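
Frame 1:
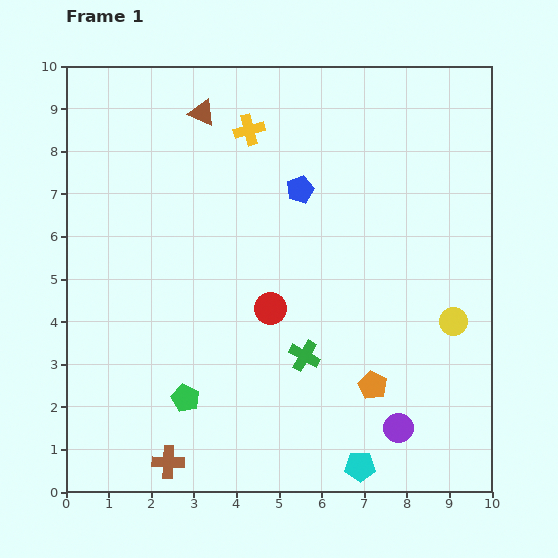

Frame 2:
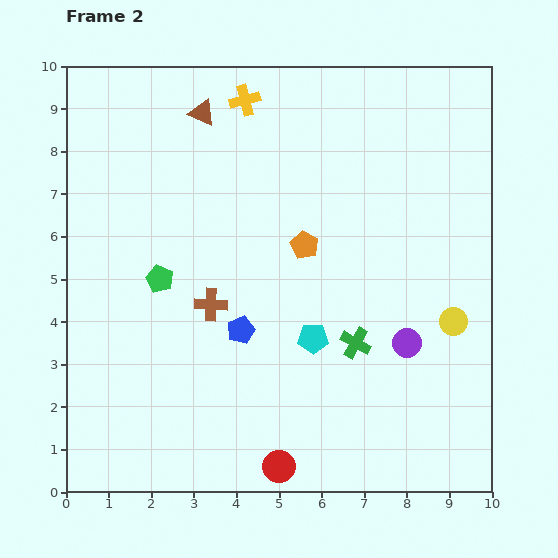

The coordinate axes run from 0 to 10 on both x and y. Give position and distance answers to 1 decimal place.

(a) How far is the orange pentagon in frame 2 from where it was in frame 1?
3.7

The orange pentagon moved from (7.2, 2.5) to (5.6, 5.8), a distance of √(1.6² + 3.3²) ≈ 3.7.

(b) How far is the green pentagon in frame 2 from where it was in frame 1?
2.9

The green pentagon moved from (2.8, 2.2) to (2.2, 5.0), a distance of √(0.6² + 2.8²) ≈ 2.9.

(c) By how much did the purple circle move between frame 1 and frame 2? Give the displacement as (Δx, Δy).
(0.2, 2.0)

The purple circle was at (7.8, 1.5) in frame 1 and (8.0, 3.5) in frame 2.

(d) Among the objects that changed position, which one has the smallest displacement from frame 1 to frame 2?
the yellow cross

(moved 0.7)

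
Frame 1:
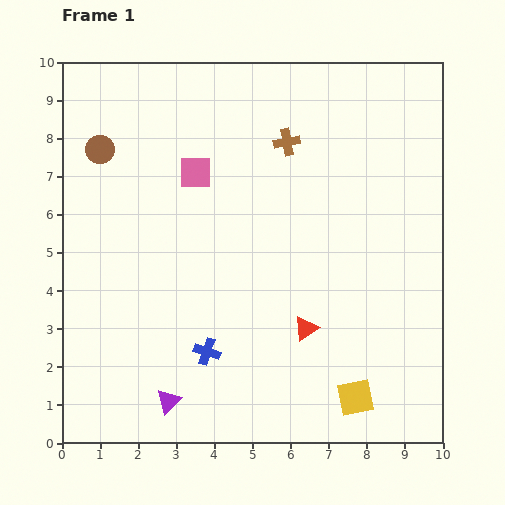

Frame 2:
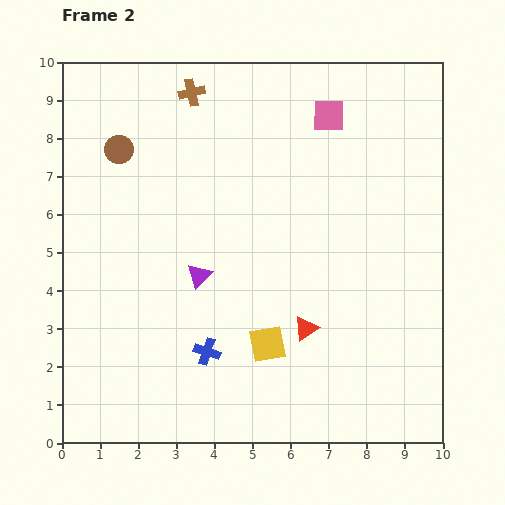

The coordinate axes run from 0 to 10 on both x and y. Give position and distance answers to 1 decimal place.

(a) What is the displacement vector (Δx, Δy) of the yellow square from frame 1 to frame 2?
(-2.3, 1.4)

The yellow square was at (7.7, 1.2) in frame 1 and (5.4, 2.6) in frame 2.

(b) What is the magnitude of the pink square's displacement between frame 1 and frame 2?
3.8

The pink square moved from (3.5, 7.1) to (7.0, 8.6), a distance of √(3.5² + 1.5²) ≈ 3.8.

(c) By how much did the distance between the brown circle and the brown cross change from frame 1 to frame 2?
-2.5

Distance in frame 1: 4.9. Distance in frame 2: 2.4.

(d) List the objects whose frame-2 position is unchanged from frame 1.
the blue cross, the red triangle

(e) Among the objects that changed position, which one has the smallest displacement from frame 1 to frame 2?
the brown circle

(moved 0.5)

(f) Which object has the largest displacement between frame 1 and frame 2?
the pink square

(moved 3.8; next 3.4)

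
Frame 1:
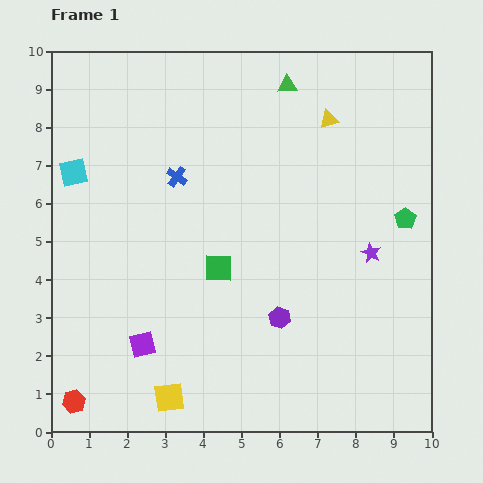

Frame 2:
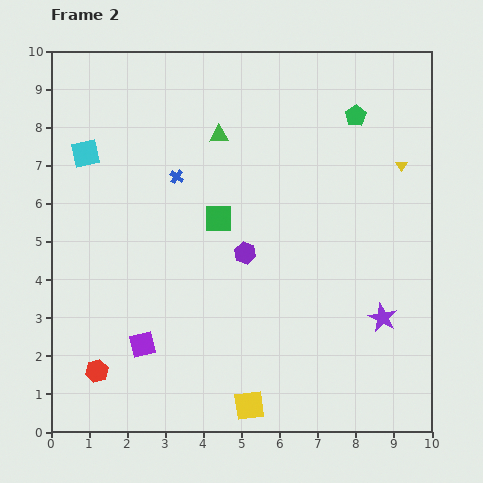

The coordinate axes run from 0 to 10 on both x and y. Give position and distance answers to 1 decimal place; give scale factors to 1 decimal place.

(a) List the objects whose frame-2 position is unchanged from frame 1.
the blue cross, the purple square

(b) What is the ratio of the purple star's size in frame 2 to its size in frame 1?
1.4×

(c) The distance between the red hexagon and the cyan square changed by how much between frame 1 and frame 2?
-0.3

Distance in frame 1: 6.0. Distance in frame 2: 5.7.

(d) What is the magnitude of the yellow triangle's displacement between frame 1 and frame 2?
2.2

The yellow triangle moved from (7.3, 8.2) to (9.2, 7.0), a distance of √(1.9² + 1.2²) ≈ 2.2.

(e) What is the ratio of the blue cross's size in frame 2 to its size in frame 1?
0.7×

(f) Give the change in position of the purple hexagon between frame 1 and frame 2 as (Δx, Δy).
(-0.9, 1.7)

The purple hexagon was at (6.0, 3.0) in frame 1 and (5.1, 4.7) in frame 2.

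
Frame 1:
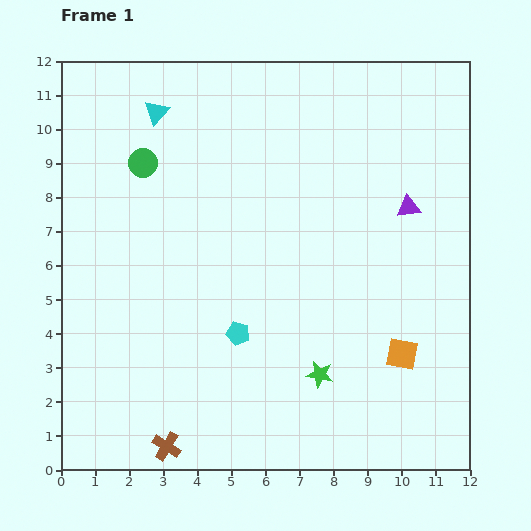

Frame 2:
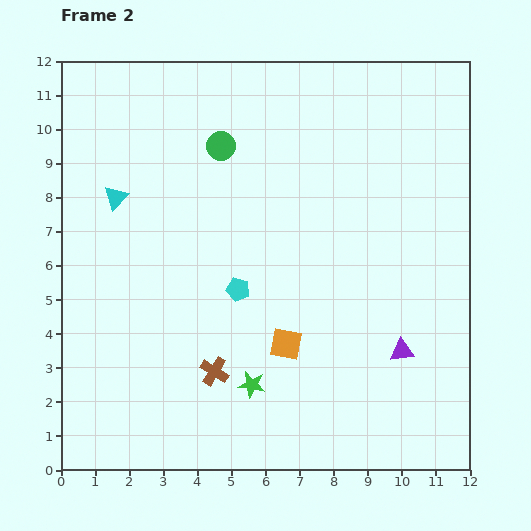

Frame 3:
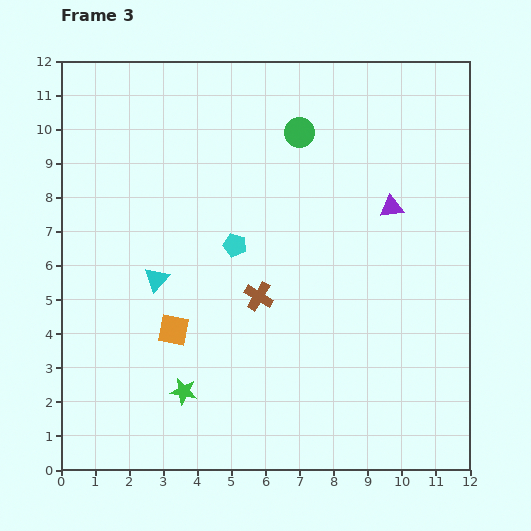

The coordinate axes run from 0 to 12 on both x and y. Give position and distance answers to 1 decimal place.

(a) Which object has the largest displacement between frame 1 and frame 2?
the purple triangle

(moved 4.2; next 3.4)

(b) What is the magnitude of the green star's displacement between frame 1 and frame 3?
4.0

The green star moved from (7.6, 2.8) to (3.6, 2.3), a distance of √(4.0² + 0.5²) ≈ 4.0.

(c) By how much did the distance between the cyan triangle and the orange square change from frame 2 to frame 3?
-5.0

Distance in frame 2: 6.6. Distance in frame 3: 1.6.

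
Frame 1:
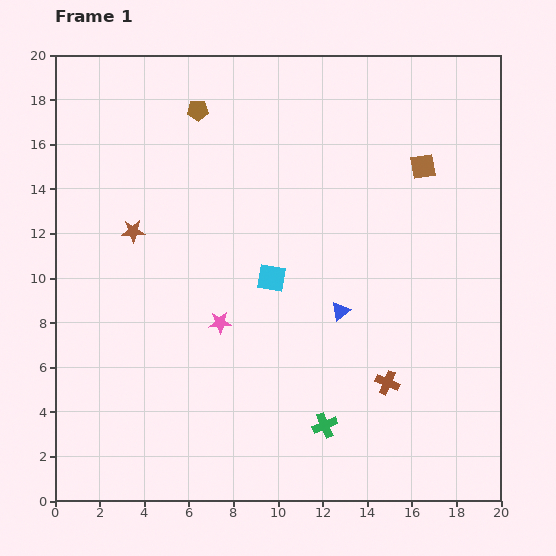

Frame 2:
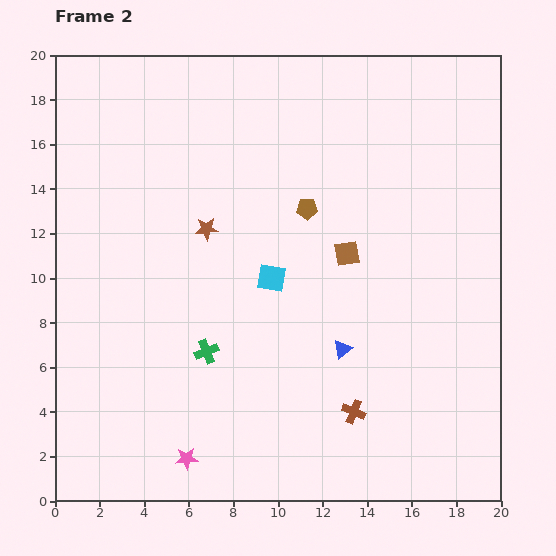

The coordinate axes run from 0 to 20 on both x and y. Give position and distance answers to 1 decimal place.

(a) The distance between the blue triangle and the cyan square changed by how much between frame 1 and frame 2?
+1.1

Distance in frame 1: 3.4. Distance in frame 2: 4.5.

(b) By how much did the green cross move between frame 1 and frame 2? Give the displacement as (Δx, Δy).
(-5.3, 3.3)

The green cross was at (12.1, 3.4) in frame 1 and (6.8, 6.7) in frame 2.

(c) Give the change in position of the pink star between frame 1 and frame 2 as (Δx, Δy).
(-1.5, -6.1)

The pink star was at (7.4, 8.0) in frame 1 and (5.9, 1.9) in frame 2.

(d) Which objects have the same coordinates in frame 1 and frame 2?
the cyan square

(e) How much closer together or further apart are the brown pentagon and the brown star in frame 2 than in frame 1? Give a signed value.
-1.5

Distance in frame 1: 6.1. Distance in frame 2: 4.6.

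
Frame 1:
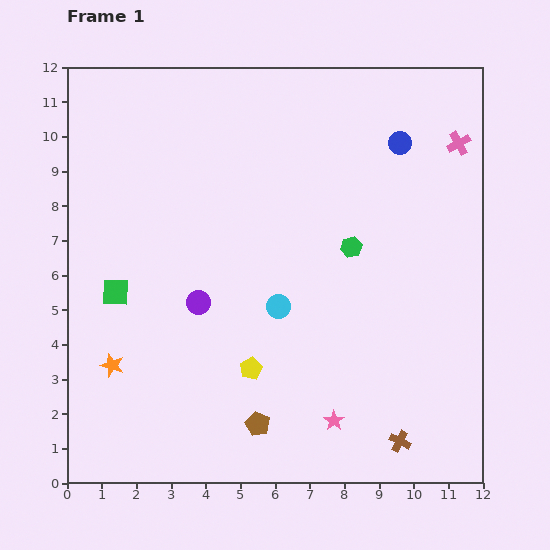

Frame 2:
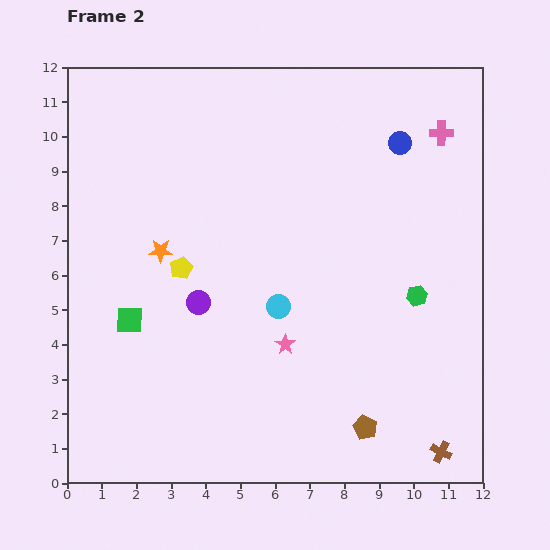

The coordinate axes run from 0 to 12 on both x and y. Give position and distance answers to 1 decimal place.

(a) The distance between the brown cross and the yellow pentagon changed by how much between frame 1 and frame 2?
+4.4

Distance in frame 1: 4.8. Distance in frame 2: 9.2.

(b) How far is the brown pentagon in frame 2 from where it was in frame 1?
3.1

The brown pentagon moved from (5.5, 1.7) to (8.6, 1.6), a distance of √(3.1² + 0.1²) ≈ 3.1.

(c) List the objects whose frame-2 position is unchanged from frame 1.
the cyan circle, the blue circle, the purple circle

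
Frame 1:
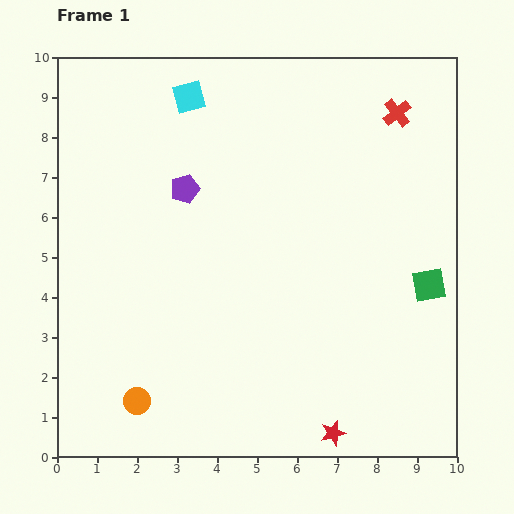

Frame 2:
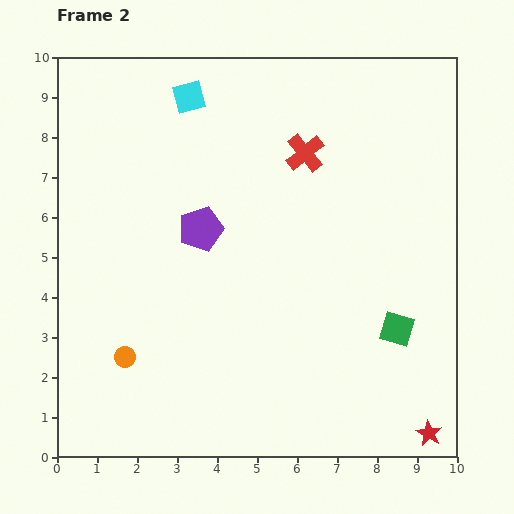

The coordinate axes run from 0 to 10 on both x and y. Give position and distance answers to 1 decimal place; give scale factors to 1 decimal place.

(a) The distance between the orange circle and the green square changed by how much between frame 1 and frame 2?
-1.1

Distance in frame 1: 7.9. Distance in frame 2: 6.8.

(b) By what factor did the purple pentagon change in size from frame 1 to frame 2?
1.5×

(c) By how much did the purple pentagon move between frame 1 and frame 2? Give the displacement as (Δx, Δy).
(0.4, -1.0)

The purple pentagon was at (3.2, 6.7) in frame 1 and (3.6, 5.7) in frame 2.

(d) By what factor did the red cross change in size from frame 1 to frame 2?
1.3×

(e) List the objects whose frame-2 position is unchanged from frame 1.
the cyan square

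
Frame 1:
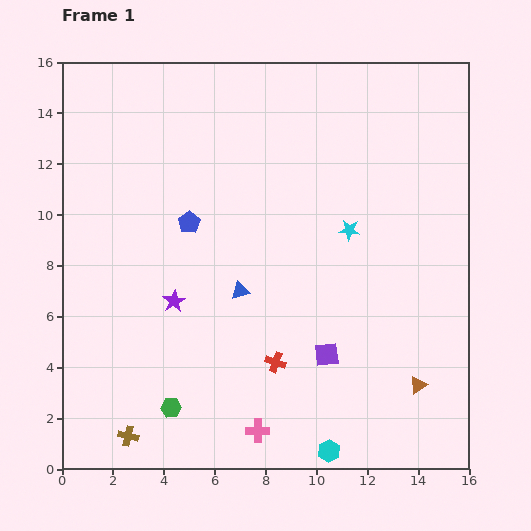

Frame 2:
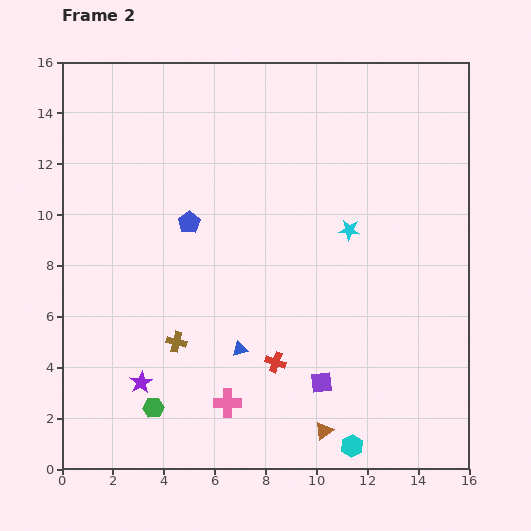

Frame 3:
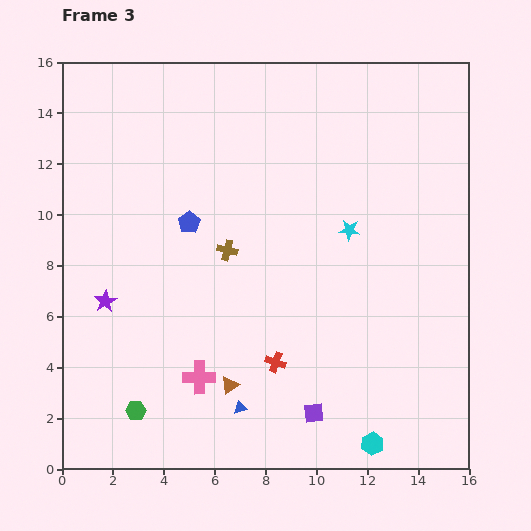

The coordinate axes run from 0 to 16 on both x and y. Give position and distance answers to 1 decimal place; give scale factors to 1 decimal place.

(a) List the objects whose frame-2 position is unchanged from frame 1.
the cyan star, the blue pentagon, the red cross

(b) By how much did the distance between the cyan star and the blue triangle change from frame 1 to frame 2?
+1.5

Distance in frame 1: 4.9. Distance in frame 2: 6.4.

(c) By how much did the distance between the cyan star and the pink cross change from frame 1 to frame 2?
-0.4

Distance in frame 1: 8.7. Distance in frame 2: 8.3.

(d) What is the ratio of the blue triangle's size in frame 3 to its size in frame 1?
0.7×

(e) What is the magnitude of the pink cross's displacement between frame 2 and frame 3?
1.5

The pink cross moved from (6.5, 2.6) to (5.4, 3.6), a distance of √(1.1² + 1.0²) ≈ 1.5.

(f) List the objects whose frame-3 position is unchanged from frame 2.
the cyan star, the blue pentagon, the red cross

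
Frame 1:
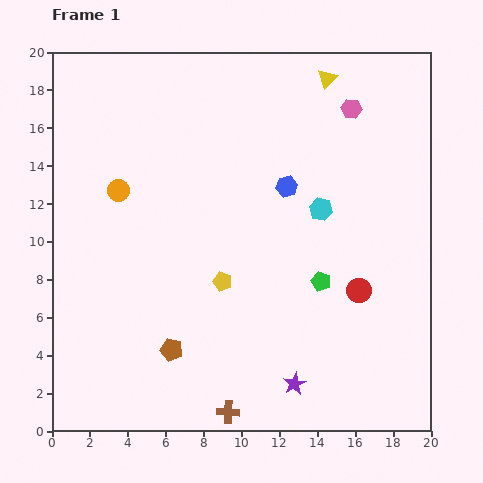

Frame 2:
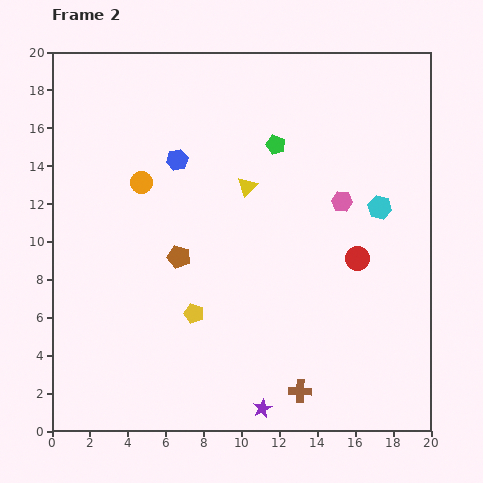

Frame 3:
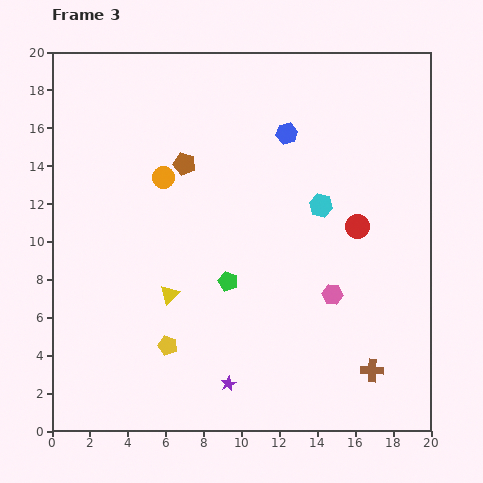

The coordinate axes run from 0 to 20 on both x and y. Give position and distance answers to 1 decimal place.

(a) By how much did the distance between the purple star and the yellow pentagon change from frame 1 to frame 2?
-0.4

Distance in frame 1: 6.6. Distance in frame 2: 6.2.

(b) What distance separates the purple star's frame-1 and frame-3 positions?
3.5

The purple star moved from (12.8, 2.5) to (9.3, 2.5), a distance of √(3.5² + 0.0²) ≈ 3.5.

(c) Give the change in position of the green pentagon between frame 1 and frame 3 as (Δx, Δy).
(-4.9, 0.0)

The green pentagon was at (14.2, 7.9) in frame 1 and (9.3, 7.9) in frame 3.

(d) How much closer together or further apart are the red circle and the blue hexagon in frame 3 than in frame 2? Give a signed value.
-4.7

Distance in frame 2: 10.8. Distance in frame 3: 6.1.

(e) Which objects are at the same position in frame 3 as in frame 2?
none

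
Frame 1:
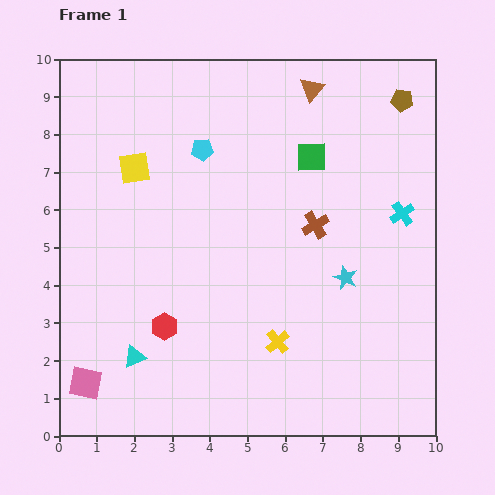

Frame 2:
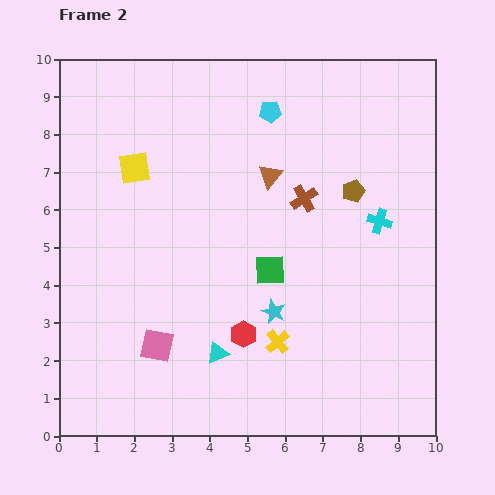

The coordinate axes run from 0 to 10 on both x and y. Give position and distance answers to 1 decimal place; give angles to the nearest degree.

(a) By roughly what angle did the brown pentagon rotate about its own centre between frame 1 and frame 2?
27° counter-clockwise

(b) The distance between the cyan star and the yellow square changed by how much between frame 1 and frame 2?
-1.0

Distance in frame 1: 6.3. Distance in frame 2: 5.3.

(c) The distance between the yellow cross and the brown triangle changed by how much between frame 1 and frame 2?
-2.4

Distance in frame 1: 6.8. Distance in frame 2: 4.4.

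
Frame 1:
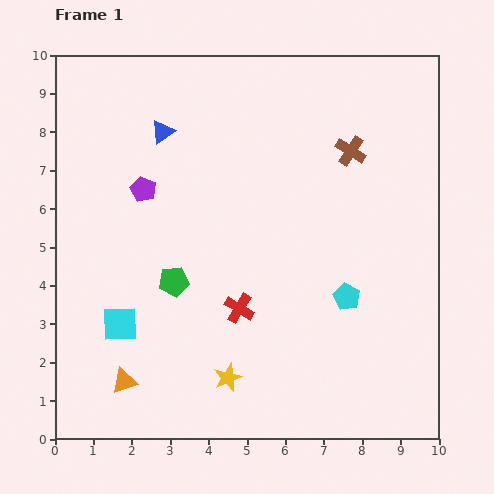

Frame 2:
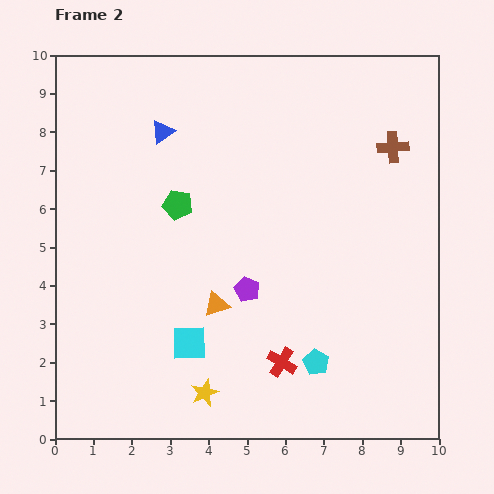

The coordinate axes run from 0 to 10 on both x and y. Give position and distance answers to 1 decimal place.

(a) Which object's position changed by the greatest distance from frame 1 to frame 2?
the purple pentagon

(moved 3.7; next 3.1)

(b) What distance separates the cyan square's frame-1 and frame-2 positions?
1.9

The cyan square moved from (1.7, 3.0) to (3.5, 2.5), a distance of √(1.8² + 0.5²) ≈ 1.9.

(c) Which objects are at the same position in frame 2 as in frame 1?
the blue triangle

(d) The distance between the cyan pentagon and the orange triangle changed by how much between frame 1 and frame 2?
-3.2

Distance in frame 1: 6.2. Distance in frame 2: 3.0.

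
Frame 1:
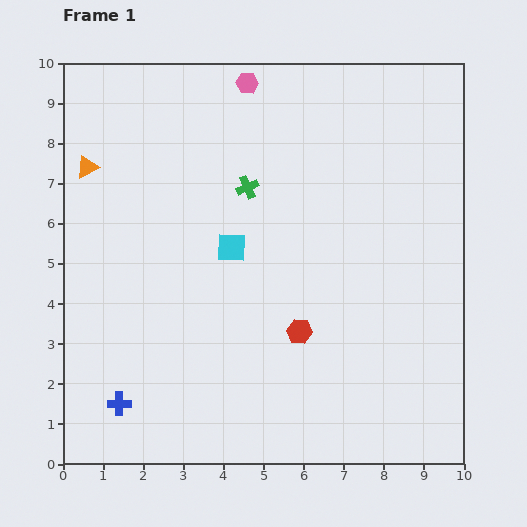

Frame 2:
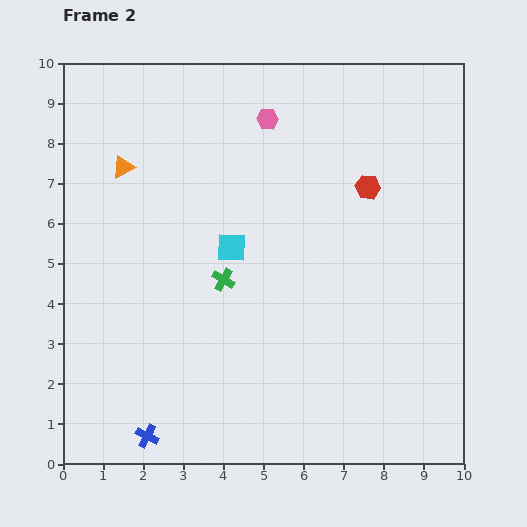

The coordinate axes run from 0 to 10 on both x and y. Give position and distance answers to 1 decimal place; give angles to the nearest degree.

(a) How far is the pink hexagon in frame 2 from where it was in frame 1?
1.0

The pink hexagon moved from (4.6, 9.5) to (5.1, 8.6), a distance of √(0.5² + 0.9²) ≈ 1.0.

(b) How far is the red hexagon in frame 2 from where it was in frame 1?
4.0

The red hexagon moved from (5.9, 3.3) to (7.6, 6.9), a distance of √(1.7² + 3.6²) ≈ 4.0.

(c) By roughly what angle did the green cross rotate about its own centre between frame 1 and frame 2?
36° counter-clockwise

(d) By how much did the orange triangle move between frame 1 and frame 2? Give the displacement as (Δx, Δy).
(0.9, 0.0)

The orange triangle was at (0.6, 7.4) in frame 1 and (1.5, 7.4) in frame 2.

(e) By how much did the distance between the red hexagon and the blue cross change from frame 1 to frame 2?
+3.5

Distance in frame 1: 4.8. Distance in frame 2: 8.3.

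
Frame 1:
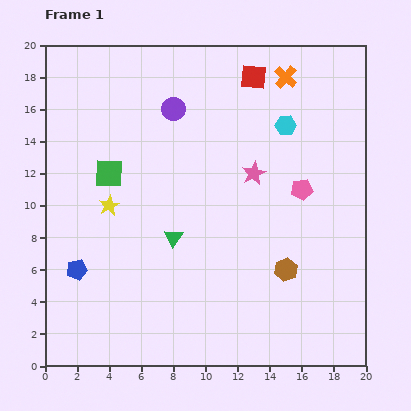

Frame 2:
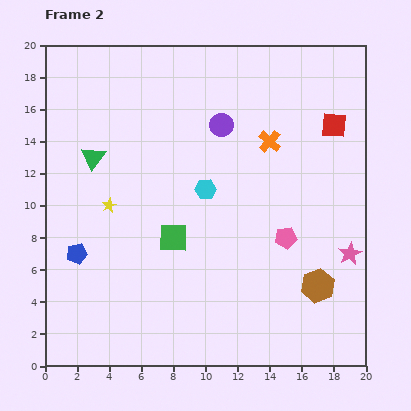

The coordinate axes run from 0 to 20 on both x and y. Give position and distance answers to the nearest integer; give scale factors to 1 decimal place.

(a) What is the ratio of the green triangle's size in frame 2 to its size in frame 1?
1.3×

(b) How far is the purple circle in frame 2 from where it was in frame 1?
3

The purple circle moved from (8, 16) to (11, 15), a distance of √(3² + 1²) ≈ 3.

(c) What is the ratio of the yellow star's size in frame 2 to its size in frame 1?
0.7×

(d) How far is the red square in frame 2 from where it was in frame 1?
6

The red square moved from (13, 18) to (18, 15), a distance of √(5² + 3²) ≈ 6.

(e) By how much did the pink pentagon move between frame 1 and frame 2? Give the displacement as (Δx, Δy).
(-1, -3)

The pink pentagon was at (16, 11) in frame 1 and (15, 8) in frame 2.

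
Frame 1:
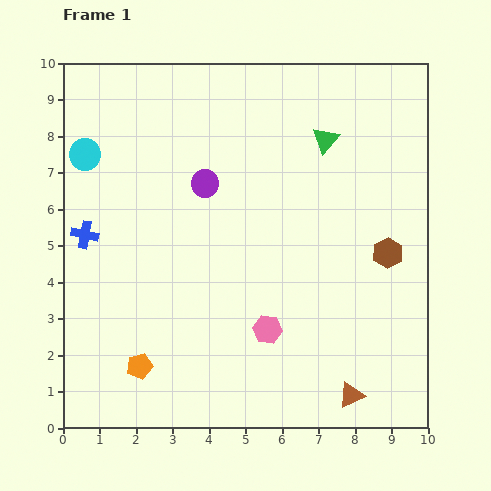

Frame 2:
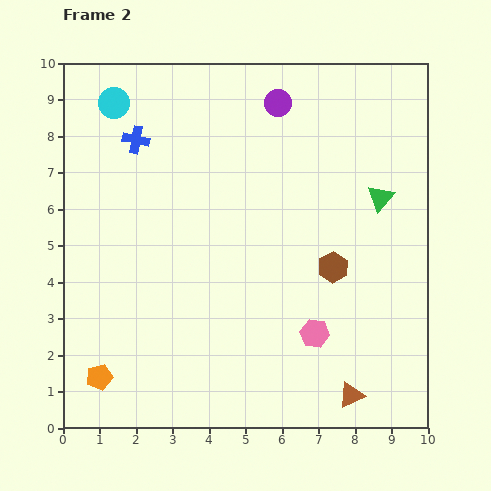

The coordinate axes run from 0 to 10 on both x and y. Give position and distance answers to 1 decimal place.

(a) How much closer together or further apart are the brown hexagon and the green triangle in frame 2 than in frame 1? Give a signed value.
-1.2

Distance in frame 1: 3.5. Distance in frame 2: 2.3.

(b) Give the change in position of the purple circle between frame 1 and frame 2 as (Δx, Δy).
(2.0, 2.2)

The purple circle was at (3.9, 6.7) in frame 1 and (5.9, 8.9) in frame 2.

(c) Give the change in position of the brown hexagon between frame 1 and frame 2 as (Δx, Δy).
(-1.5, -0.4)

The brown hexagon was at (8.9, 4.8) in frame 1 and (7.4, 4.4) in frame 2.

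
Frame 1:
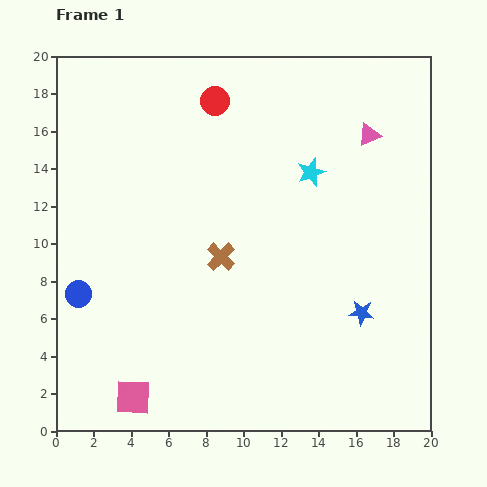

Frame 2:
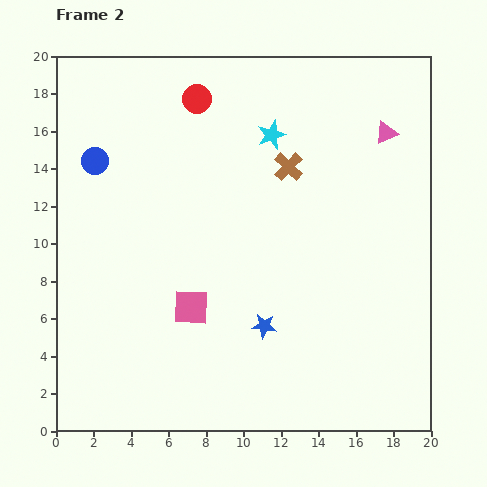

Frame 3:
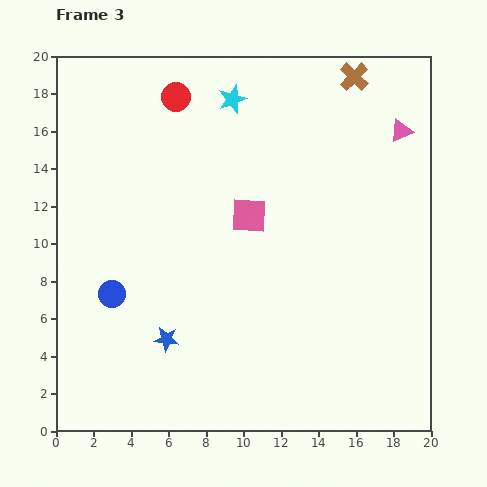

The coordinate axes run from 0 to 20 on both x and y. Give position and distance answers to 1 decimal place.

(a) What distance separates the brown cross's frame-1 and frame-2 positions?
6.0

The brown cross moved from (8.8, 9.3) to (12.4, 14.1), a distance of √(3.6² + 4.8²) ≈ 6.0.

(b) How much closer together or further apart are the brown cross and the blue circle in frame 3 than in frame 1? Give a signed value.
+9.4

Distance in frame 1: 7.9. Distance in frame 3: 17.3.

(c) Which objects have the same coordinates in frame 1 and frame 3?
none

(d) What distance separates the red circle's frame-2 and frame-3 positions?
1.1

The red circle moved from (7.5, 17.7) to (6.4, 17.8), a distance of √(1.1² + 0.1²) ≈ 1.1.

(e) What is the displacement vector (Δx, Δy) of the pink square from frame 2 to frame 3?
(3.1, 4.9)

The pink square was at (7.2, 6.6) in frame 2 and (10.3, 11.5) in frame 3.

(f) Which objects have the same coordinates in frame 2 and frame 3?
none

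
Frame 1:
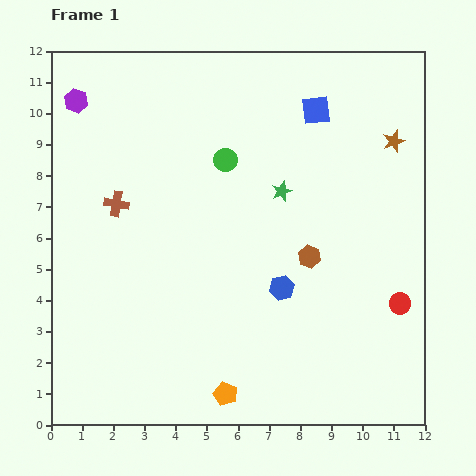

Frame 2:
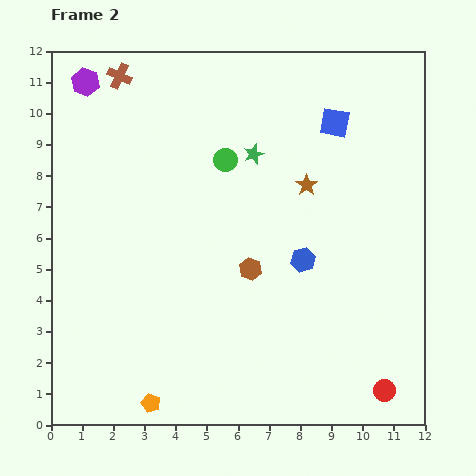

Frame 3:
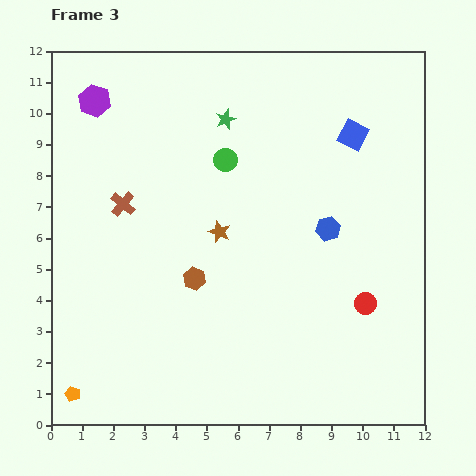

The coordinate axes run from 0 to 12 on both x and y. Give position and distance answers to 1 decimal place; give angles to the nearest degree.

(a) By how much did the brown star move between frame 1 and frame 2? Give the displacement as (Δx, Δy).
(-2.8, -1.4)

The brown star was at (11.0, 9.1) in frame 1 and (8.2, 7.7) in frame 2.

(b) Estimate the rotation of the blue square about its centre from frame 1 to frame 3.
34° clockwise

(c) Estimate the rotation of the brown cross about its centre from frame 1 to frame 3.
30° clockwise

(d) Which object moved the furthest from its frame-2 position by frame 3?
the brown cross

(moved 4.1; next 3.2)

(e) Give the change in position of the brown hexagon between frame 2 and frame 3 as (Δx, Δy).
(-1.8, -0.3)

The brown hexagon was at (6.4, 5.0) in frame 2 and (4.6, 4.7) in frame 3.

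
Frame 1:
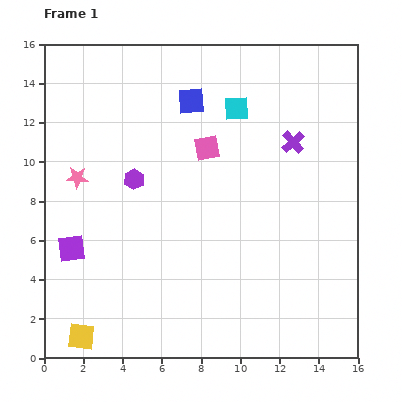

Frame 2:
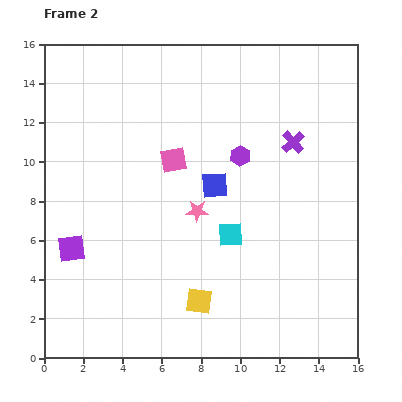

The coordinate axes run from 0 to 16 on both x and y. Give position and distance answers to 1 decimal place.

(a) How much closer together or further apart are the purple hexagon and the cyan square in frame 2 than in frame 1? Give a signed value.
-2.3

Distance in frame 1: 6.3. Distance in frame 2: 4.0.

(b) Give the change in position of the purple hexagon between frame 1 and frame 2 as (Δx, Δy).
(5.4, 1.2)

The purple hexagon was at (4.6, 9.1) in frame 1 and (10.0, 10.3) in frame 2.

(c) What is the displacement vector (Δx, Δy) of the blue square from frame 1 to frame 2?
(1.2, -4.3)

The blue square was at (7.5, 13.1) in frame 1 and (8.7, 8.8) in frame 2.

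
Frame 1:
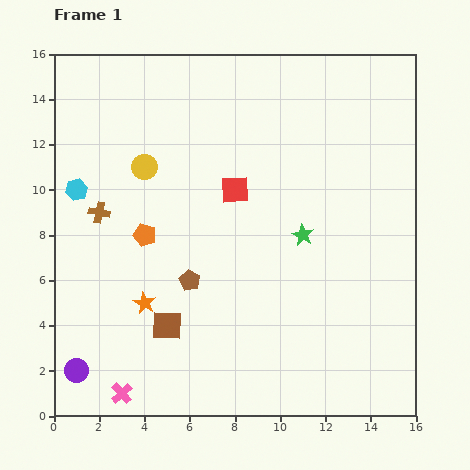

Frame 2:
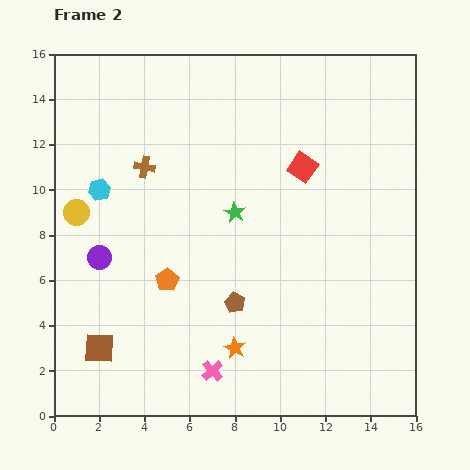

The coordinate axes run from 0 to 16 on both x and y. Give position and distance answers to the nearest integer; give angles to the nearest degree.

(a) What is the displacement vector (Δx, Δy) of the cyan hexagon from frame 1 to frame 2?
(1, 0)

The cyan hexagon was at (1, 10) in frame 1 and (2, 10) in frame 2.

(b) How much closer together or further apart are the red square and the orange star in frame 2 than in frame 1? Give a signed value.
+3

Distance in frame 1: 6. Distance in frame 2: 9.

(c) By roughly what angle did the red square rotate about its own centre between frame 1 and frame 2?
37° clockwise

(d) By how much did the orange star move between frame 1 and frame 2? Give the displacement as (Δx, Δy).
(4, -2)

The orange star was at (4, 5) in frame 1 and (8, 3) in frame 2.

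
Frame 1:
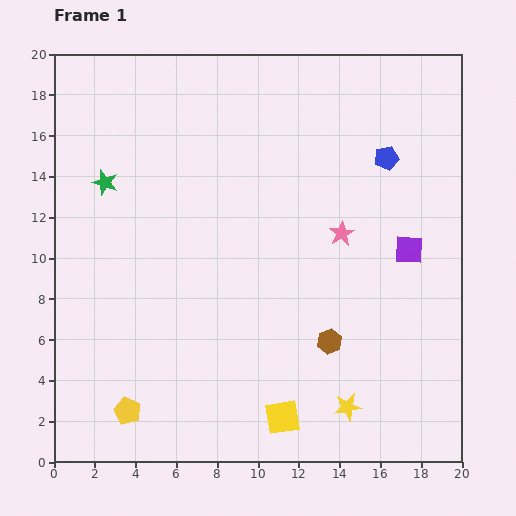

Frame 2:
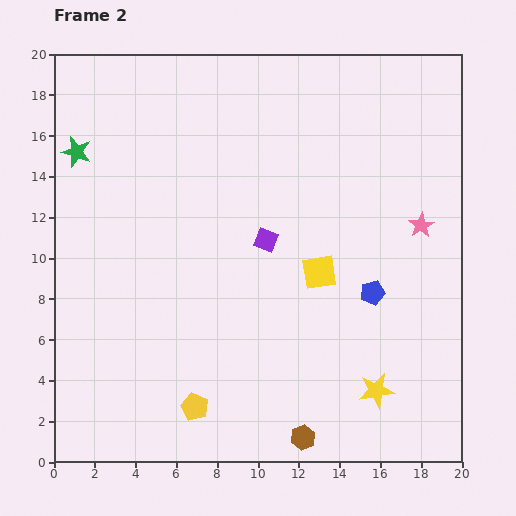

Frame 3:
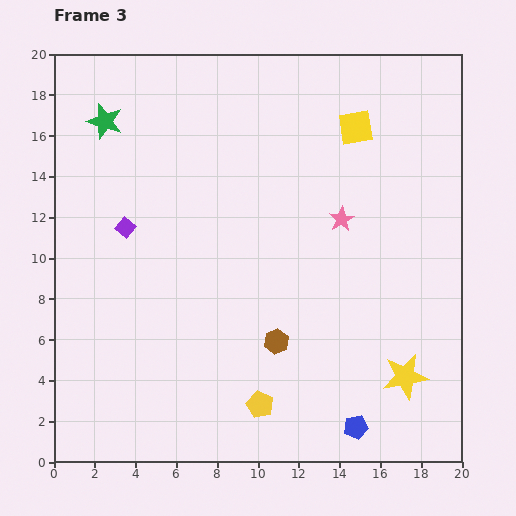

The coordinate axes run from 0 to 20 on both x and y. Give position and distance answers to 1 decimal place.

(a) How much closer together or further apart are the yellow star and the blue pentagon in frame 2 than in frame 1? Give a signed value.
-7.5

Distance in frame 1: 12.3. Distance in frame 2: 4.8.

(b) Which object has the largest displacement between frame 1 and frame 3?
the yellow square

(moved 14.6; next 13.9)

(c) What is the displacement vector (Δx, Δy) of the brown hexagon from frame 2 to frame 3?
(-1.3, 4.7)

The brown hexagon was at (12.2, 1.2) in frame 2 and (10.9, 5.9) in frame 3.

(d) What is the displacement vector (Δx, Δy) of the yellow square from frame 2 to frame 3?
(1.8, 7.1)

The yellow square was at (13.0, 9.3) in frame 2 and (14.8, 16.4) in frame 3.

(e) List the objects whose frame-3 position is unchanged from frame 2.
none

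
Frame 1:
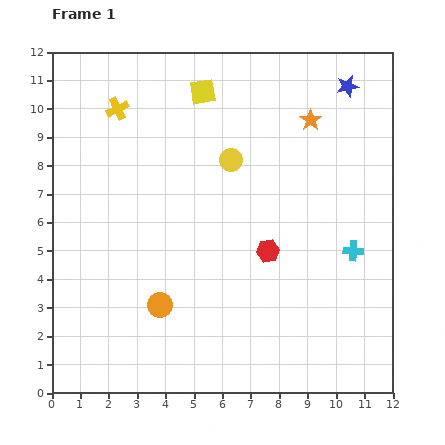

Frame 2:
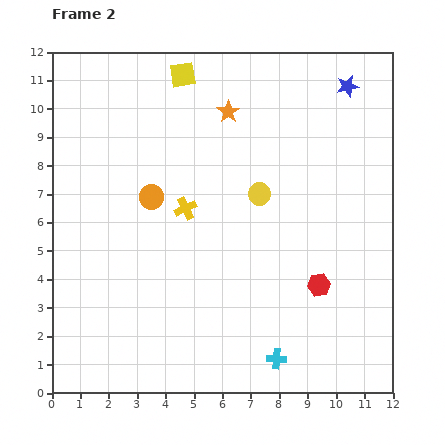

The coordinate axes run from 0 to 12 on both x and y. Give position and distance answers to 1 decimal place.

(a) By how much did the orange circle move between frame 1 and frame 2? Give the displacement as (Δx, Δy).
(-0.3, 3.8)

The orange circle was at (3.8, 3.1) in frame 1 and (3.5, 6.9) in frame 2.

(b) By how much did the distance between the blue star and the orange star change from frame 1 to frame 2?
+2.5

Distance in frame 1: 1.8. Distance in frame 2: 4.3.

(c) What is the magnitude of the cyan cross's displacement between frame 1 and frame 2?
4.7

The cyan cross moved from (10.6, 5.0) to (7.9, 1.2), a distance of √(2.7² + 3.8²) ≈ 4.7.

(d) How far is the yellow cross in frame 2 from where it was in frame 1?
4.2

The yellow cross moved from (2.3, 10.0) to (4.7, 6.5), a distance of √(2.4² + 3.5²) ≈ 4.2.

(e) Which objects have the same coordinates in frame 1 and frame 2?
the blue star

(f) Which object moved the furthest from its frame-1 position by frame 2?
the cyan cross

(moved 4.7; next 4.2)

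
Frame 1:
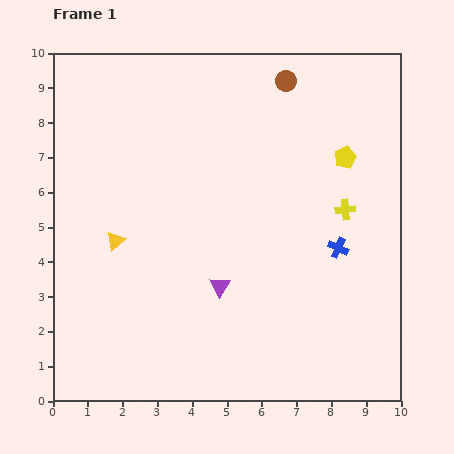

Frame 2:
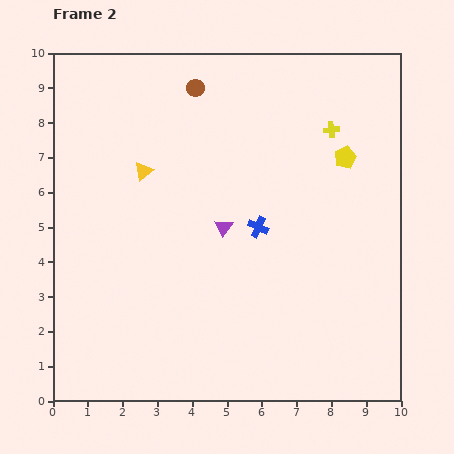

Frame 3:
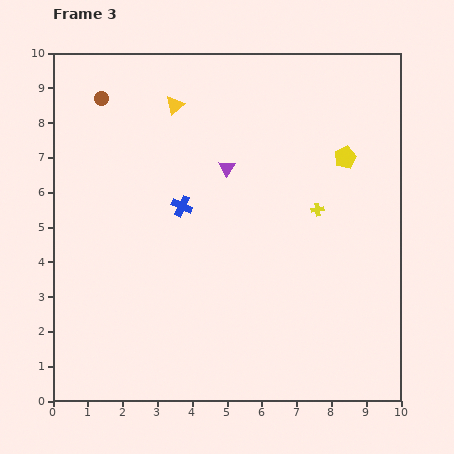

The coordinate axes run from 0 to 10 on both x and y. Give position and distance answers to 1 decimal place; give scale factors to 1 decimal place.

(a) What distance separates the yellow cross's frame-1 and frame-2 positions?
2.3

The yellow cross moved from (8.4, 5.5) to (8.0, 7.8), a distance of √(0.4² + 2.3²) ≈ 2.3.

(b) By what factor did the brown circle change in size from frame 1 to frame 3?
0.7×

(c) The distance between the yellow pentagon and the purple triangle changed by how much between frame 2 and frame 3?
-0.6

Distance in frame 2: 4.0. Distance in frame 3: 3.4.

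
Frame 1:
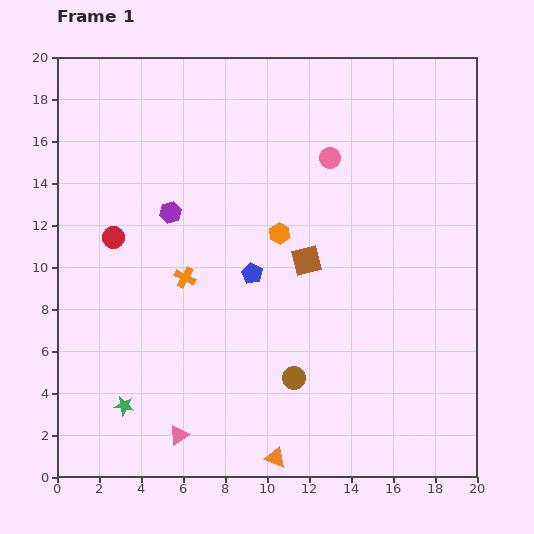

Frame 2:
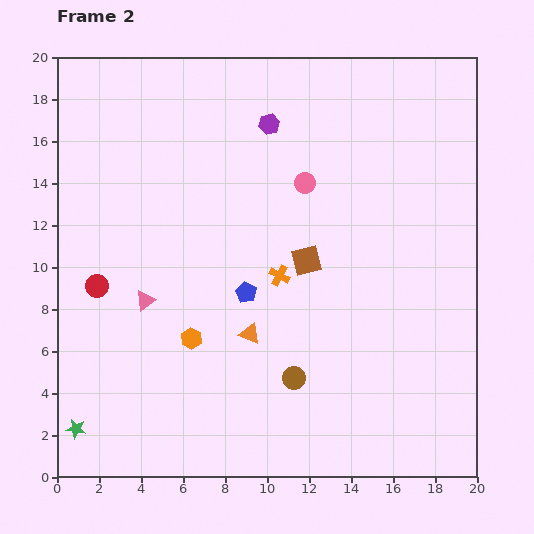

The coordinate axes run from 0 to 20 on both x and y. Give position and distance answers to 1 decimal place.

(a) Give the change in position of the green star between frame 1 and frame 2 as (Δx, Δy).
(-2.3, -1.1)

The green star was at (3.2, 3.4) in frame 1 and (0.9, 2.3) in frame 2.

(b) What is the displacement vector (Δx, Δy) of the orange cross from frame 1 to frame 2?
(4.5, 0.1)

The orange cross was at (6.1, 9.5) in frame 1 and (10.6, 9.6) in frame 2.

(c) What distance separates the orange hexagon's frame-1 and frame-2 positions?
6.5

The orange hexagon moved from (10.6, 11.6) to (6.4, 6.6), a distance of √(4.2² + 5.0²) ≈ 6.5.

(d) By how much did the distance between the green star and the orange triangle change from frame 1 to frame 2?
+1.8

Distance in frame 1: 7.6. Distance in frame 2: 9.4.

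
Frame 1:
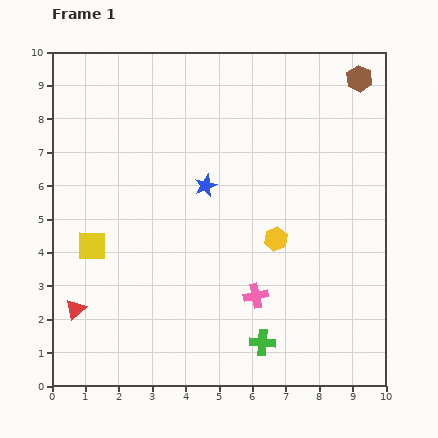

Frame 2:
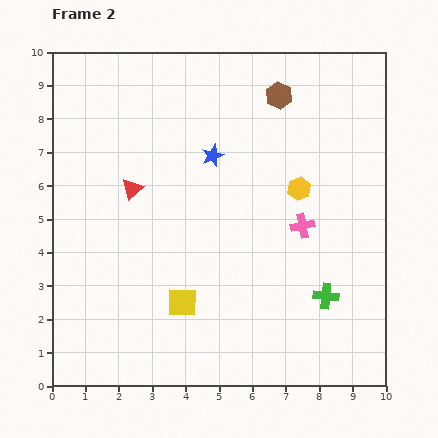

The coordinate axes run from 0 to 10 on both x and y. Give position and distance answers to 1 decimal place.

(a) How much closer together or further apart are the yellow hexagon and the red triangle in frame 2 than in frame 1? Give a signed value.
-1.4

Distance in frame 1: 6.4. Distance in frame 2: 5.0.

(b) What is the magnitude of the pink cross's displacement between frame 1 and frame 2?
2.5

The pink cross moved from (6.1, 2.7) to (7.5, 4.8), a distance of √(1.4² + 2.1²) ≈ 2.5.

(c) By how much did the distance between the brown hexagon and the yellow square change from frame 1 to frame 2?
-2.6

Distance in frame 1: 9.4. Distance in frame 2: 6.8.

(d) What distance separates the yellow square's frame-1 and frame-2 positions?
3.2

The yellow square moved from (1.2, 4.2) to (3.9, 2.5), a distance of √(2.7² + 1.7²) ≈ 3.2.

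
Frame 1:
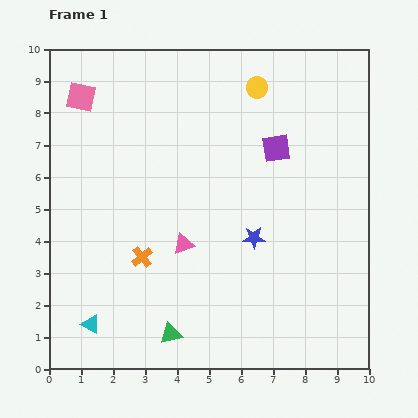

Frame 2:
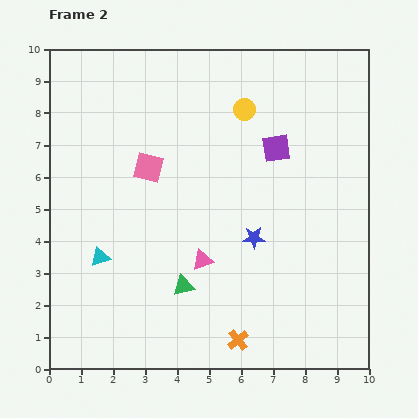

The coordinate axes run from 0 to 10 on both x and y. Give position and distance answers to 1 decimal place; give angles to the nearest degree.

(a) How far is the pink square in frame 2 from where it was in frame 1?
3.0

The pink square moved from (1.0, 8.5) to (3.1, 6.3), a distance of √(2.1² + 2.2²) ≈ 3.0.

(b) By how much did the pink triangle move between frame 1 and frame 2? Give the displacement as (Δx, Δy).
(0.6, -0.5)

The pink triangle was at (4.2, 3.9) in frame 1 and (4.8, 3.4) in frame 2.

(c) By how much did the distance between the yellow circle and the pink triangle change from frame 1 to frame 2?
-0.5

Distance in frame 1: 5.4. Distance in frame 2: 4.9.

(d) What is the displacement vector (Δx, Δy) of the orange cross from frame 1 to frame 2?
(3.0, -2.6)

The orange cross was at (2.9, 3.5) in frame 1 and (5.9, 0.9) in frame 2.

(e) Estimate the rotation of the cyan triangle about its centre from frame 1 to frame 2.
48° counter-clockwise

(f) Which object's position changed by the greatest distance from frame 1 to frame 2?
the orange cross

(moved 4.0; next 3.0)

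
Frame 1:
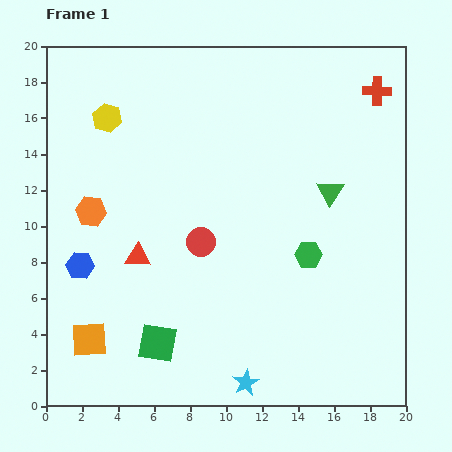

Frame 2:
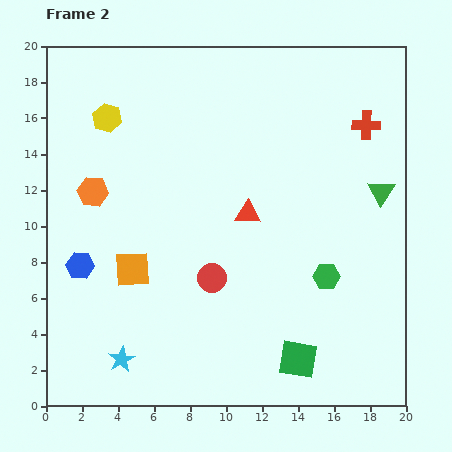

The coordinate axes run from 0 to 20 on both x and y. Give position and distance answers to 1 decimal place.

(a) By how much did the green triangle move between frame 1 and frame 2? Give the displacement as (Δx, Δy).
(2.8, 0.0)

The green triangle was at (15.8, 11.9) in frame 1 and (18.6, 11.9) in frame 2.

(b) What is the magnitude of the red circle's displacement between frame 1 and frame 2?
2.1

The red circle moved from (8.6, 9.1) to (9.2, 7.1), a distance of √(0.6² + 2.0²) ≈ 2.1.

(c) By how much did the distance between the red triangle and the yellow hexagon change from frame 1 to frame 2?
+1.5

Distance in frame 1: 7.9. Distance in frame 2: 9.4.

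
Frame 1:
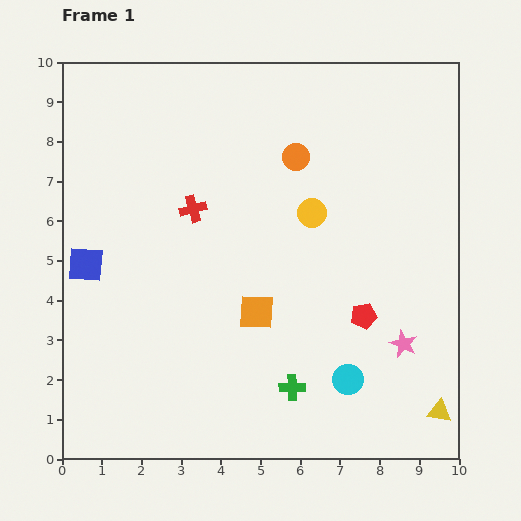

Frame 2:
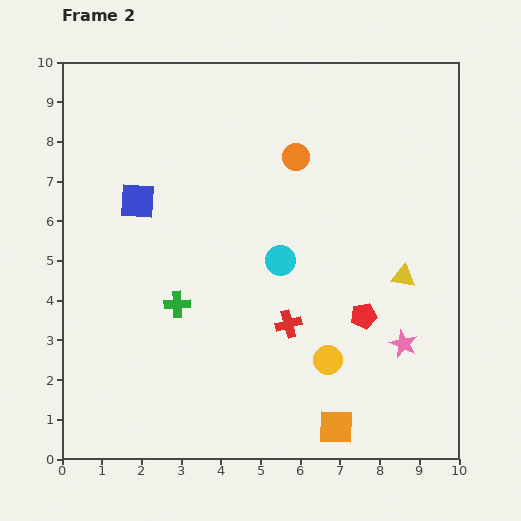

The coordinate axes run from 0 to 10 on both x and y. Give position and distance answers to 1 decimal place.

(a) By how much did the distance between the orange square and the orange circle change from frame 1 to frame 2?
+2.9

Distance in frame 1: 4.0. Distance in frame 2: 6.9.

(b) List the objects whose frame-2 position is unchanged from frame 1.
the pink star, the red pentagon, the orange circle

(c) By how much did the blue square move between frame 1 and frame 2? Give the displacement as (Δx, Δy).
(1.3, 1.6)

The blue square was at (0.6, 4.9) in frame 1 and (1.9, 6.5) in frame 2.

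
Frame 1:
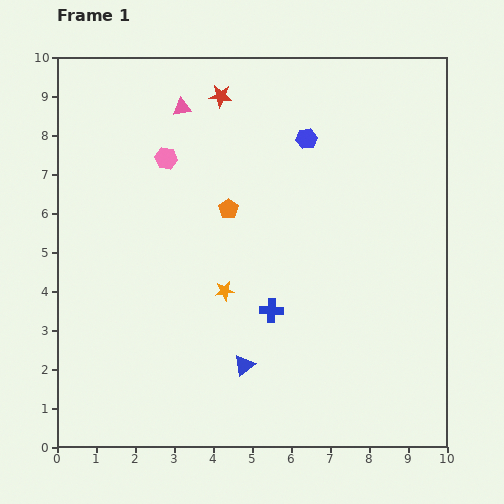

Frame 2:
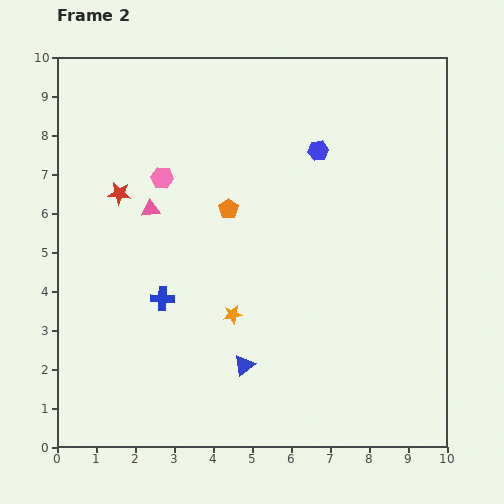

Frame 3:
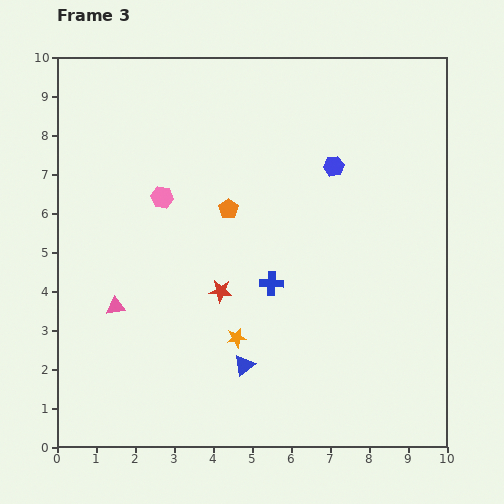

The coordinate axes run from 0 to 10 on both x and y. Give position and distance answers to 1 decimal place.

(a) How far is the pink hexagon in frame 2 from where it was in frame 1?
0.5

The pink hexagon moved from (2.8, 7.4) to (2.7, 6.9), a distance of √(0.1² + 0.5²) ≈ 0.5.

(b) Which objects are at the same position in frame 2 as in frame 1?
the blue triangle, the orange pentagon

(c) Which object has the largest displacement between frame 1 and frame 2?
the red star

(moved 3.6; next 2.8)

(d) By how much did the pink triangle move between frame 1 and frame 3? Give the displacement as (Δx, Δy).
(-1.7, -5.1)

The pink triangle was at (3.2, 8.7) in frame 1 and (1.5, 3.6) in frame 3.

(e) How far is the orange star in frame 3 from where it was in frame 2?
0.6

The orange star moved from (4.5, 3.4) to (4.6, 2.8), a distance of √(0.1² + 0.6²) ≈ 0.6.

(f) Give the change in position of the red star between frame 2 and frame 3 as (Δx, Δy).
(2.6, -2.5)

The red star was at (1.6, 6.5) in frame 2 and (4.2, 4.0) in frame 3.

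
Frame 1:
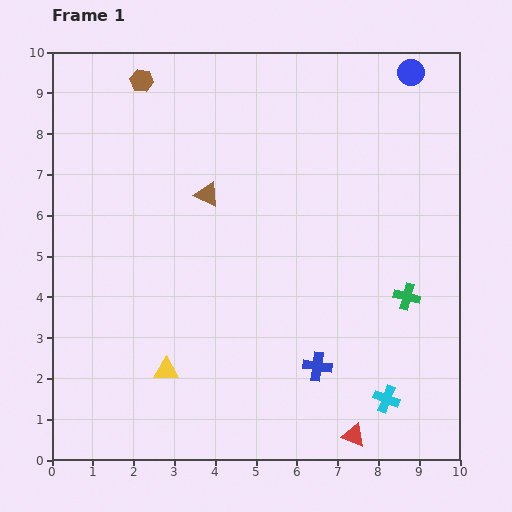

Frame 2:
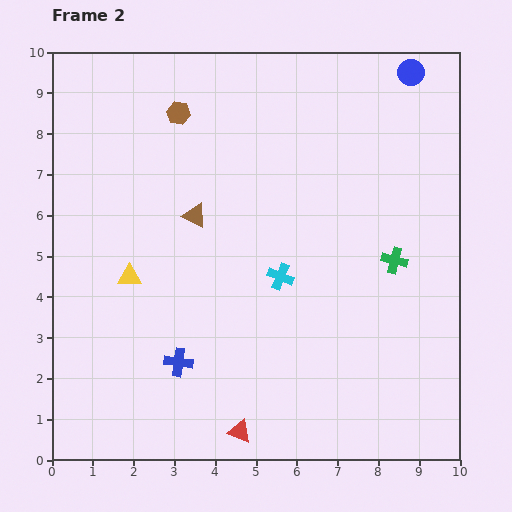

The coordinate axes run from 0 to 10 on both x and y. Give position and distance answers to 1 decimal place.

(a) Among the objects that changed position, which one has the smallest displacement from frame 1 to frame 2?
the brown triangle

(moved 0.6)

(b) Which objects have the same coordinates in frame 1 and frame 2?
the blue circle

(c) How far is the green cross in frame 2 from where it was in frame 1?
0.9

The green cross moved from (8.7, 4.0) to (8.4, 4.9), a distance of √(0.3² + 0.9²) ≈ 0.9.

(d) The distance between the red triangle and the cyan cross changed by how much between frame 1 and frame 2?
+2.7

Distance in frame 1: 1.2. Distance in frame 2: 3.9.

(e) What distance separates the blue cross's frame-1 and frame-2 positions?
3.4

The blue cross moved from (6.5, 2.3) to (3.1, 2.4), a distance of √(3.4² + 0.1²) ≈ 3.4.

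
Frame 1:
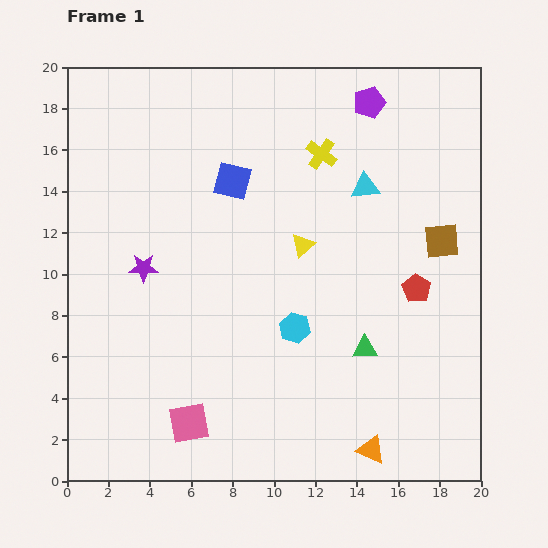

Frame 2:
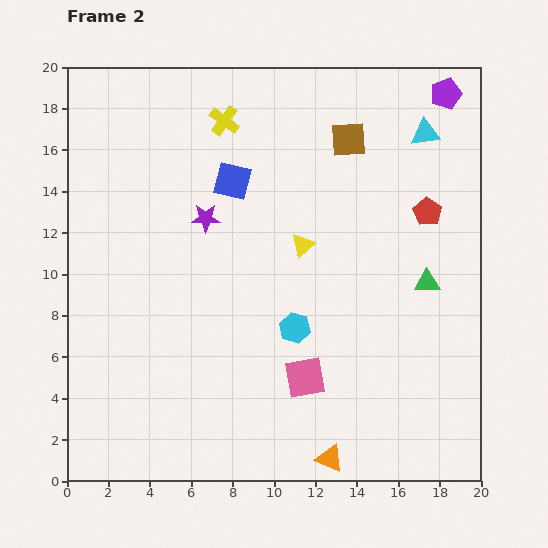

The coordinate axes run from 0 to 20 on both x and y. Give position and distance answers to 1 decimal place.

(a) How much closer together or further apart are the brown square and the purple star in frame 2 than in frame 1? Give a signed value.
-6.6

Distance in frame 1: 14.5. Distance in frame 2: 7.9.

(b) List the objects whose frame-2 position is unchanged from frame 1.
the blue square, the cyan hexagon, the yellow triangle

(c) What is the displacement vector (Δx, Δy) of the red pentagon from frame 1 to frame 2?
(0.5, 3.7)

The red pentagon was at (16.9, 9.3) in frame 1 and (17.4, 13.0) in frame 2.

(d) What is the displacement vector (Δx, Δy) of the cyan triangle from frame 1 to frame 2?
(2.9, 2.6)

The cyan triangle was at (14.4, 14.2) in frame 1 and (17.3, 16.8) in frame 2.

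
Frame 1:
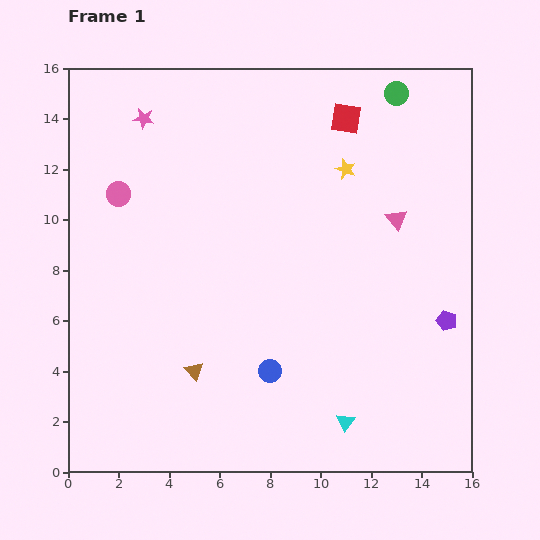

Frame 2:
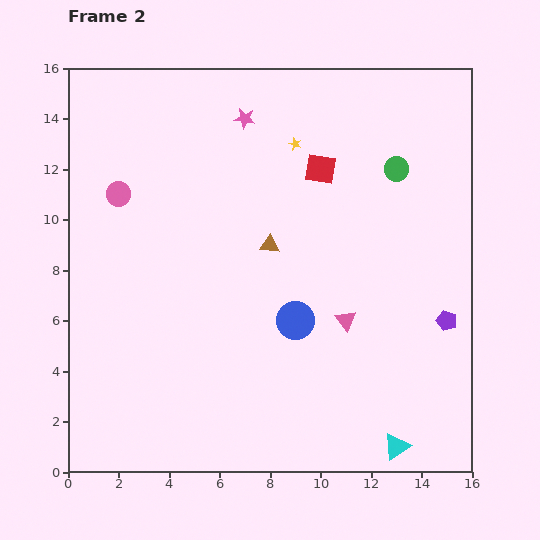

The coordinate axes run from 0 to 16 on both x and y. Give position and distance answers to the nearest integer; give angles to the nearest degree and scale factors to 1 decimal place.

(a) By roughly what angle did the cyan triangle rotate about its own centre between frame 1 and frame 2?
21° clockwise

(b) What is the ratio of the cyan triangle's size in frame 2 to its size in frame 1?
1.5×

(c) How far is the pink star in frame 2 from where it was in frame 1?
4

The pink star moved from (3, 14) to (7, 14), a distance of √(4² + 0²) ≈ 4.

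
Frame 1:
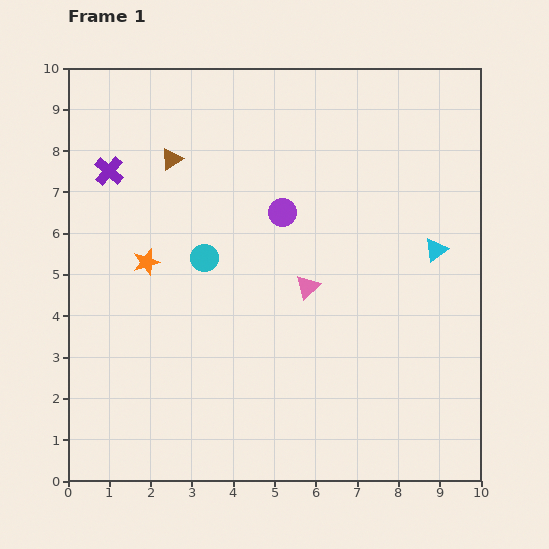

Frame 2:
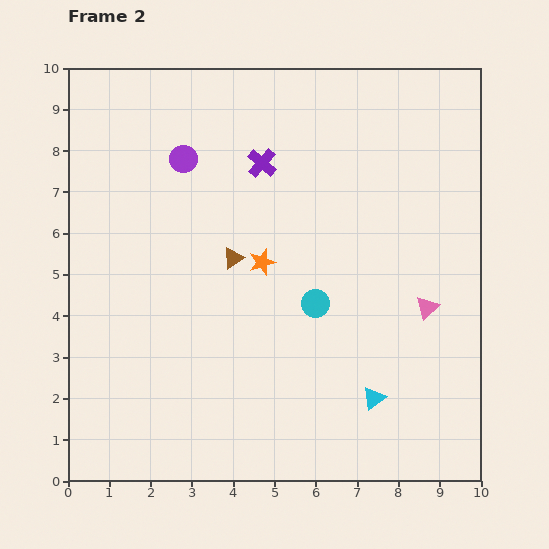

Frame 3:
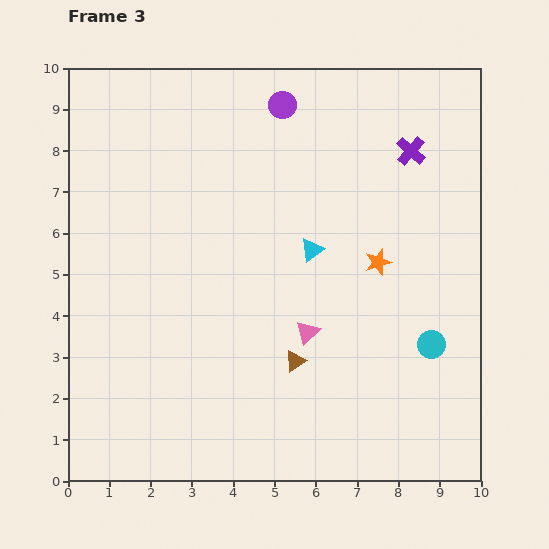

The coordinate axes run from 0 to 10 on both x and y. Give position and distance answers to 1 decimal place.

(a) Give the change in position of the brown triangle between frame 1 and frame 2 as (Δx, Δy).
(1.5, -2.4)

The brown triangle was at (2.5, 7.8) in frame 1 and (4.0, 5.4) in frame 2.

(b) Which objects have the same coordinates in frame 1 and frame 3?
none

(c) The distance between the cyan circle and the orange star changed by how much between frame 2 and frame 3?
+0.8

Distance in frame 2: 1.6. Distance in frame 3: 2.4.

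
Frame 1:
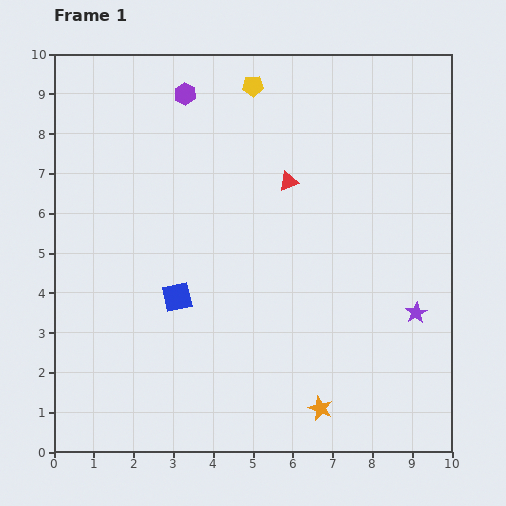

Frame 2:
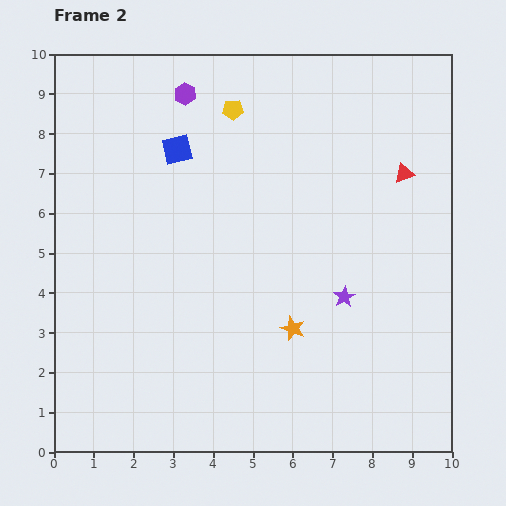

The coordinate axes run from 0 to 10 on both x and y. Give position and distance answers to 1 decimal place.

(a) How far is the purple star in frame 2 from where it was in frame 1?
1.8

The purple star moved from (9.1, 3.5) to (7.3, 3.9), a distance of √(1.8² + 0.4²) ≈ 1.8.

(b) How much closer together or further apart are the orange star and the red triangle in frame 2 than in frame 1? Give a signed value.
-1.0

Distance in frame 1: 5.8. Distance in frame 2: 4.8.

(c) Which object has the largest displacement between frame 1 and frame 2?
the blue square

(moved 3.7; next 2.9)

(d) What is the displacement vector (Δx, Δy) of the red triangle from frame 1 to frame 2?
(2.9, 0.2)

The red triangle was at (5.9, 6.8) in frame 1 and (8.8, 7.0) in frame 2.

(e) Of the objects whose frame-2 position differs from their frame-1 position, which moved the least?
the yellow pentagon

(moved 0.8)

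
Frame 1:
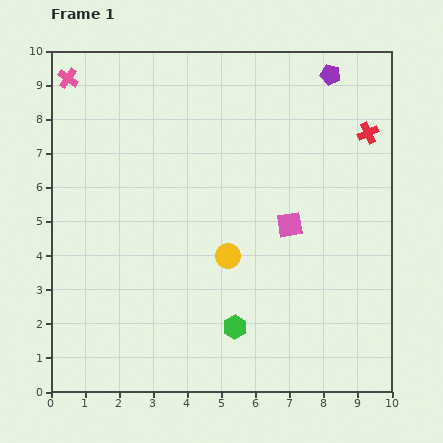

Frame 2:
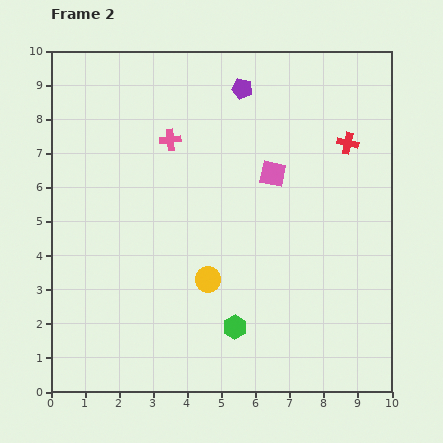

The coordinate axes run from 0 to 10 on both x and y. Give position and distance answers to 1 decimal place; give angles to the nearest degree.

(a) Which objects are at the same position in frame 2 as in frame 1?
the green hexagon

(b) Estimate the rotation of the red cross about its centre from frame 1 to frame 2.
35° clockwise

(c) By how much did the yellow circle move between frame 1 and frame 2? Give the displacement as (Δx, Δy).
(-0.6, -0.7)

The yellow circle was at (5.2, 4.0) in frame 1 and (4.6, 3.3) in frame 2.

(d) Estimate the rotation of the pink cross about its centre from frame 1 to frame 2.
40° counter-clockwise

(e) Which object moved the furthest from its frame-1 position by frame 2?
the pink cross

(moved 3.5; next 2.6)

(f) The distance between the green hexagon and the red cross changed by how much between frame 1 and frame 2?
-0.6

Distance in frame 1: 6.9. Distance in frame 2: 6.3.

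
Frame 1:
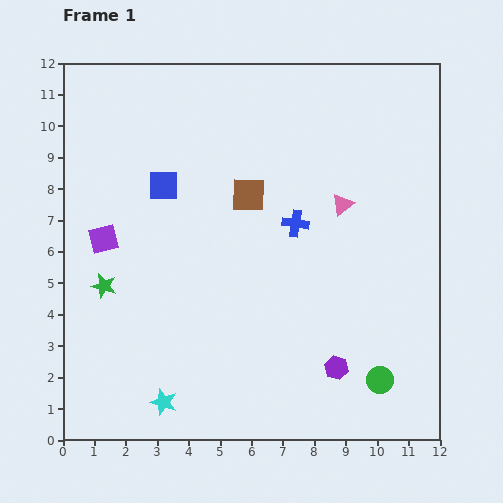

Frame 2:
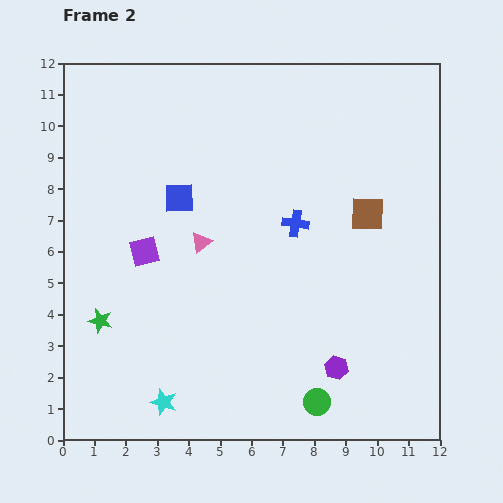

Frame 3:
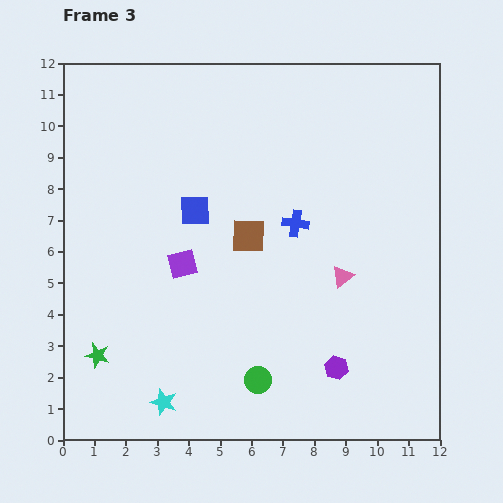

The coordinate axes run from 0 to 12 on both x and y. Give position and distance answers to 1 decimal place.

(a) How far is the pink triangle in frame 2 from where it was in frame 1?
4.7

The pink triangle moved from (8.9, 7.5) to (4.4, 6.3), a distance of √(4.5² + 1.2²) ≈ 4.7.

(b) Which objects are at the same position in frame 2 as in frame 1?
the purple hexagon, the cyan star, the blue cross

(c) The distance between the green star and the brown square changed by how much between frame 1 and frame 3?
+0.7

Distance in frame 1: 5.4. Distance in frame 3: 6.1.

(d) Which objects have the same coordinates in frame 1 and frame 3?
the purple hexagon, the cyan star, the blue cross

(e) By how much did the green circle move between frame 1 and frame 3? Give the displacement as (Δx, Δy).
(-3.9, 0.0)

The green circle was at (10.1, 1.9) in frame 1 and (6.2, 1.9) in frame 3.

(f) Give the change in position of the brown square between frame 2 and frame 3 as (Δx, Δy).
(-3.8, -0.7)

The brown square was at (9.7, 7.2) in frame 2 and (5.9, 6.5) in frame 3.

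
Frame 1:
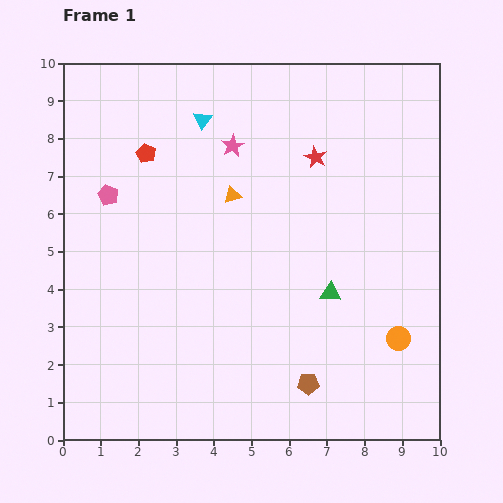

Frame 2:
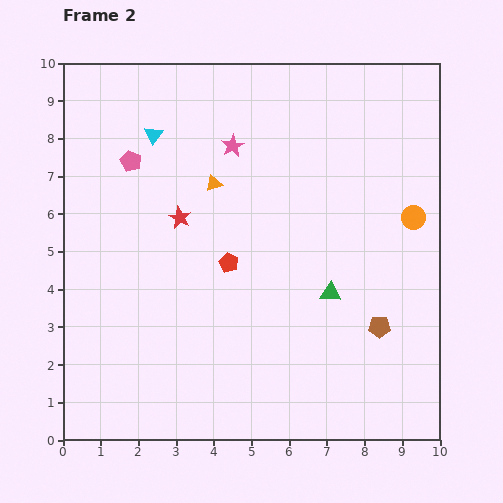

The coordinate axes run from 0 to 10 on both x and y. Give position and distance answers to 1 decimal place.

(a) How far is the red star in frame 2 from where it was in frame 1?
3.9

The red star moved from (6.7, 7.5) to (3.1, 5.9), a distance of √(3.6² + 1.6²) ≈ 3.9.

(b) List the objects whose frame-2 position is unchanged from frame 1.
the green triangle, the pink star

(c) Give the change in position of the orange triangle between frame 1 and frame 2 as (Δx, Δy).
(-0.5, 0.3)

The orange triangle was at (4.5, 6.5) in frame 1 and (4.0, 6.8) in frame 2.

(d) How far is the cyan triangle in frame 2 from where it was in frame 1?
1.4

The cyan triangle moved from (3.7, 8.5) to (2.4, 8.1), a distance of √(1.3² + 0.4²) ≈ 1.4.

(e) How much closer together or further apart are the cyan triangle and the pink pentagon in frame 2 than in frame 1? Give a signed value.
-2.3

Distance in frame 1: 3.2. Distance in frame 2: 0.9.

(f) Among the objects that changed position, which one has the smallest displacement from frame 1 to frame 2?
the orange triangle

(moved 0.6)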